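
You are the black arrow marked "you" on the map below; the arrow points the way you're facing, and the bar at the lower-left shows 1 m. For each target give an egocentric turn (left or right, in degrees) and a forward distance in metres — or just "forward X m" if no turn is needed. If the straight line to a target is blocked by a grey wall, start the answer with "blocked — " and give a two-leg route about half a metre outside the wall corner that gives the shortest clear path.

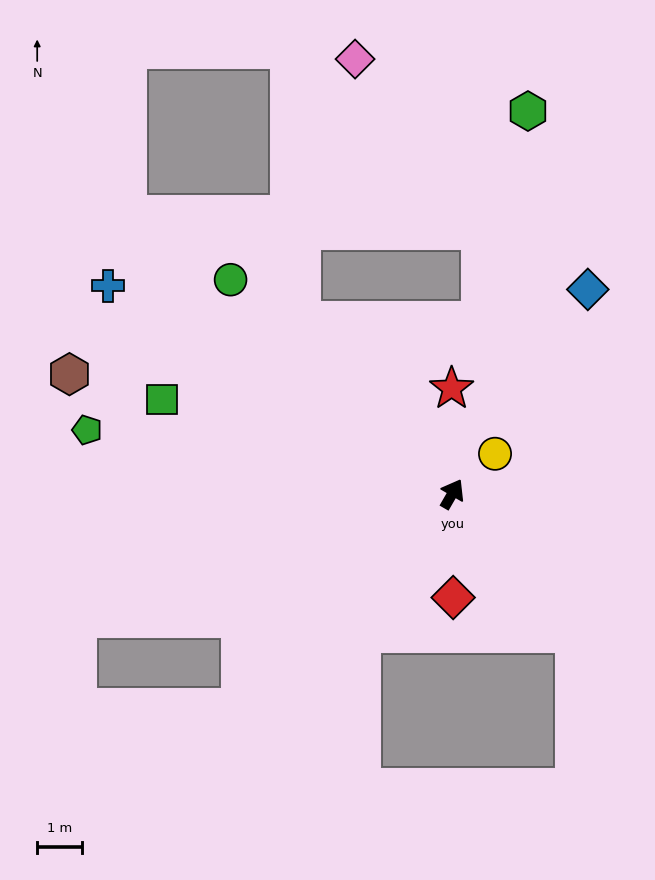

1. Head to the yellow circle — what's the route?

turn right 17°, forward 1.3 m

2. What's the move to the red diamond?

turn right 149°, forward 2.3 m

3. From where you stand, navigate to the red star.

turn left 30°, forward 2.4 m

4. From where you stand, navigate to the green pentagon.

turn left 110°, forward 8.3 m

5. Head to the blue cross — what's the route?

turn left 89°, forward 9.0 m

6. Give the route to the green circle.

turn left 76°, forward 6.9 m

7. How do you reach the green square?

turn left 102°, forward 6.8 m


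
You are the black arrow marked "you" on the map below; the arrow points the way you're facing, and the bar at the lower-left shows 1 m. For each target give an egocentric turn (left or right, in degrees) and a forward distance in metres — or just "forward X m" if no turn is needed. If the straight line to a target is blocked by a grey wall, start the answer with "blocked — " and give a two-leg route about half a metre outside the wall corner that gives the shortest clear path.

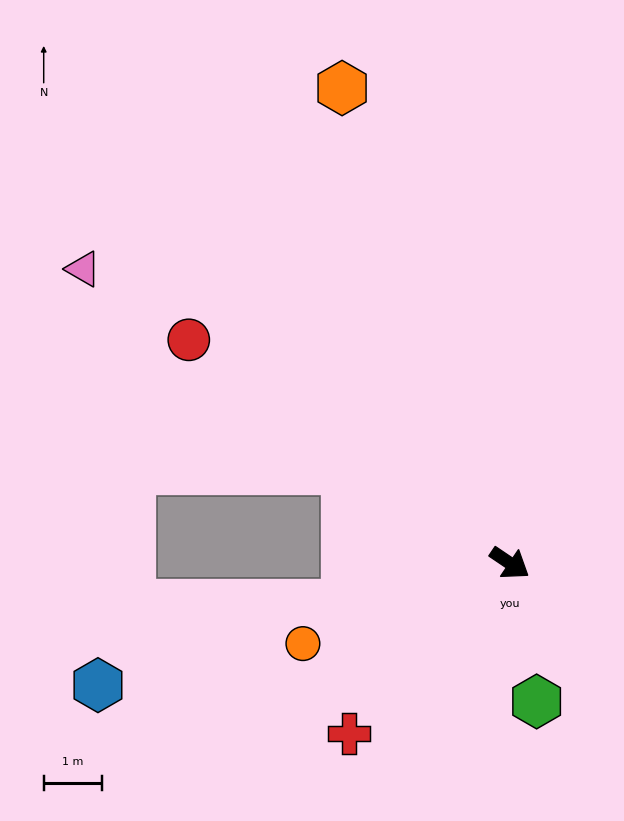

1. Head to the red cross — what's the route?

turn right 99°, forward 4.0 m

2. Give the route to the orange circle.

turn right 125°, forward 3.8 m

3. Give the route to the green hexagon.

turn right 45°, forward 2.4 m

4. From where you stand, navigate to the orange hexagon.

turn left 143°, forward 8.7 m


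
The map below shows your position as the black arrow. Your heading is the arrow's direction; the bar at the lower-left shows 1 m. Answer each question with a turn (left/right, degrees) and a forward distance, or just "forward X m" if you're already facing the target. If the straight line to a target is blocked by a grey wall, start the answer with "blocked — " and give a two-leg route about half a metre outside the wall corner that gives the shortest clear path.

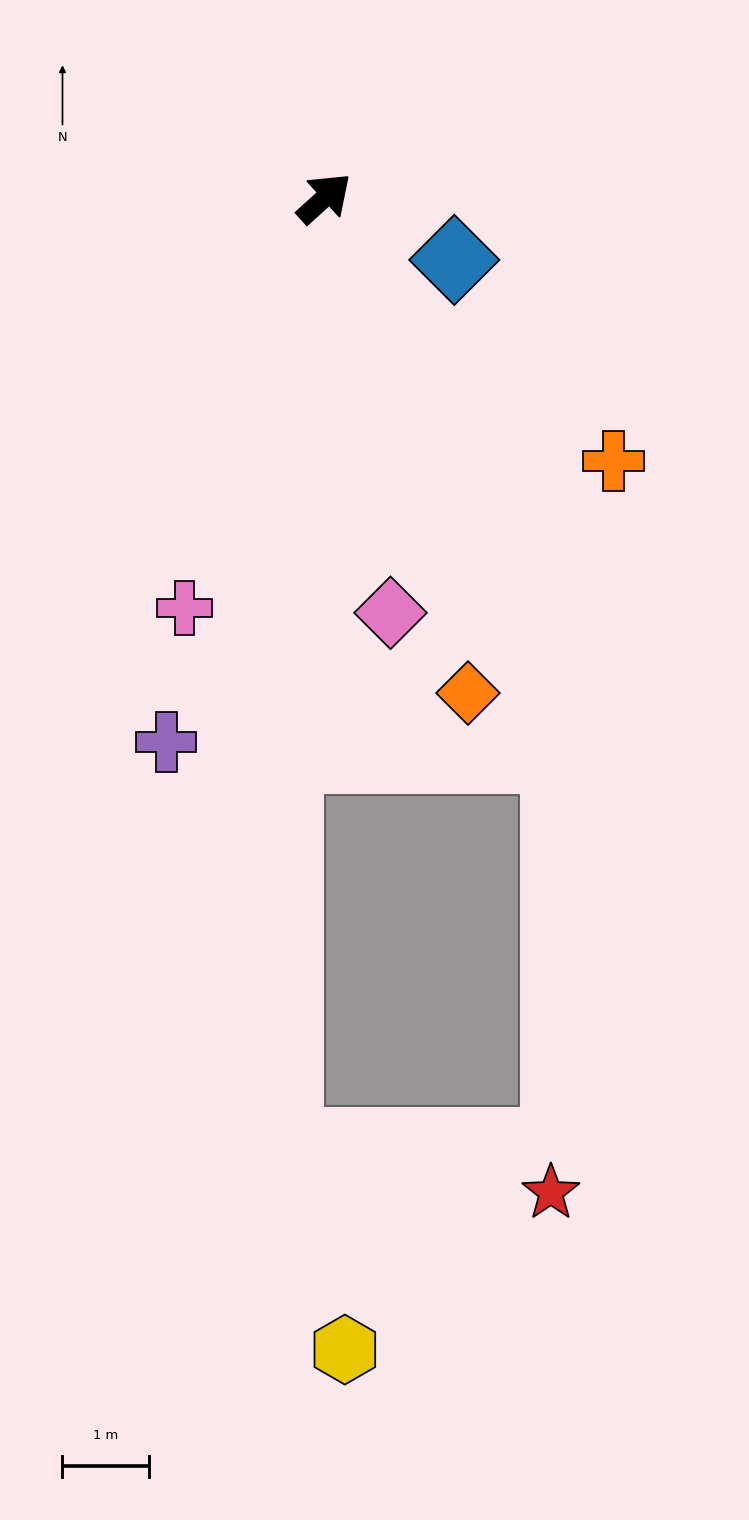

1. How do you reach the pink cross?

turn right 151°, forward 5.0 m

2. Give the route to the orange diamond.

turn right 116°, forward 5.9 m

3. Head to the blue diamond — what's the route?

turn right 68°, forward 1.7 m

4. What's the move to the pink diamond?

turn right 123°, forward 4.8 m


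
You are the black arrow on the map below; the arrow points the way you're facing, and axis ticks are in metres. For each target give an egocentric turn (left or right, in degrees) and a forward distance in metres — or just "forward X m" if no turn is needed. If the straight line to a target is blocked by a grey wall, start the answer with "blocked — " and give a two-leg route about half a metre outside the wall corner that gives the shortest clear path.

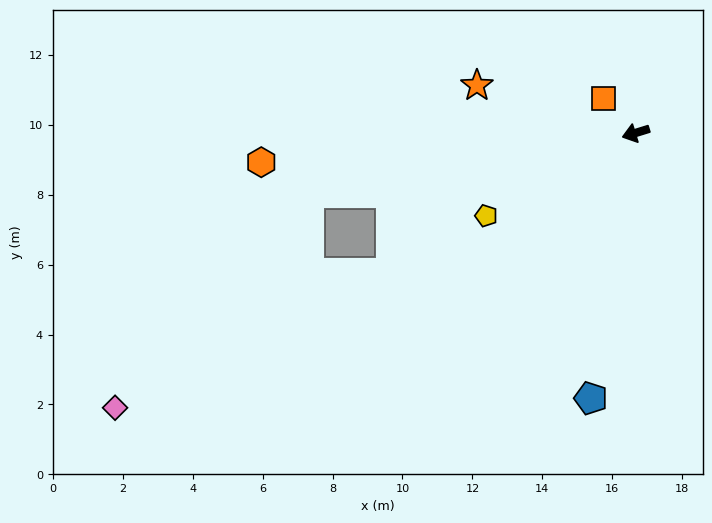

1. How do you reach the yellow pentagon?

turn left 12°, forward 4.9 m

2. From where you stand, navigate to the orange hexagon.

turn right 13°, forward 10.7 m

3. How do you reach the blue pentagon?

turn left 63°, forward 7.7 m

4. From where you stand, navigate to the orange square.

turn right 64°, forward 1.4 m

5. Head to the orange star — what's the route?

turn right 34°, forward 4.7 m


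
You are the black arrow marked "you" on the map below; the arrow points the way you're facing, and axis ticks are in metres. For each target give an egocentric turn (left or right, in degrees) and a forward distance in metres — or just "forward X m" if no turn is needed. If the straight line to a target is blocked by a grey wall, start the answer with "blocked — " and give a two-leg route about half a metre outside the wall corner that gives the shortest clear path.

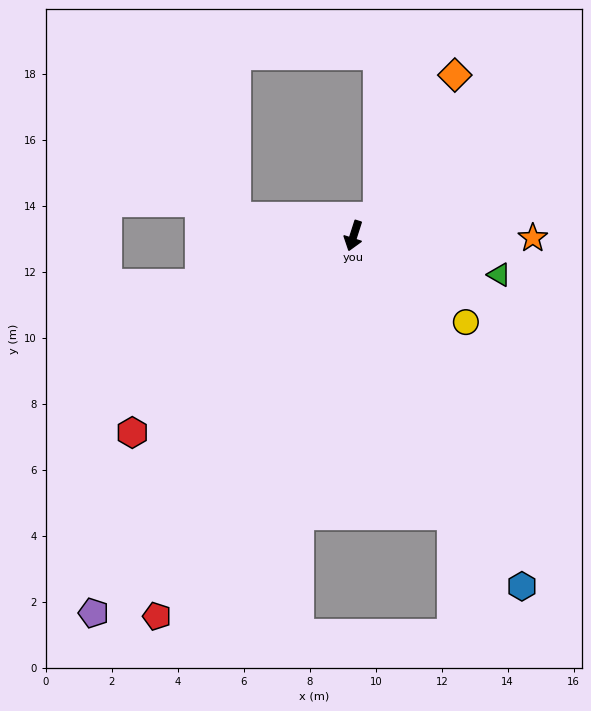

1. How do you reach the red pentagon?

turn right 10°, forward 13.0 m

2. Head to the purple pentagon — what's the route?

turn right 17°, forward 13.9 m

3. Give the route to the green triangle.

turn left 93°, forward 4.6 m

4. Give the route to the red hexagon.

turn right 31°, forward 9.0 m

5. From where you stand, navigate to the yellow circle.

turn left 70°, forward 4.3 m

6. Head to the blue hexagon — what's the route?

turn left 43°, forward 11.8 m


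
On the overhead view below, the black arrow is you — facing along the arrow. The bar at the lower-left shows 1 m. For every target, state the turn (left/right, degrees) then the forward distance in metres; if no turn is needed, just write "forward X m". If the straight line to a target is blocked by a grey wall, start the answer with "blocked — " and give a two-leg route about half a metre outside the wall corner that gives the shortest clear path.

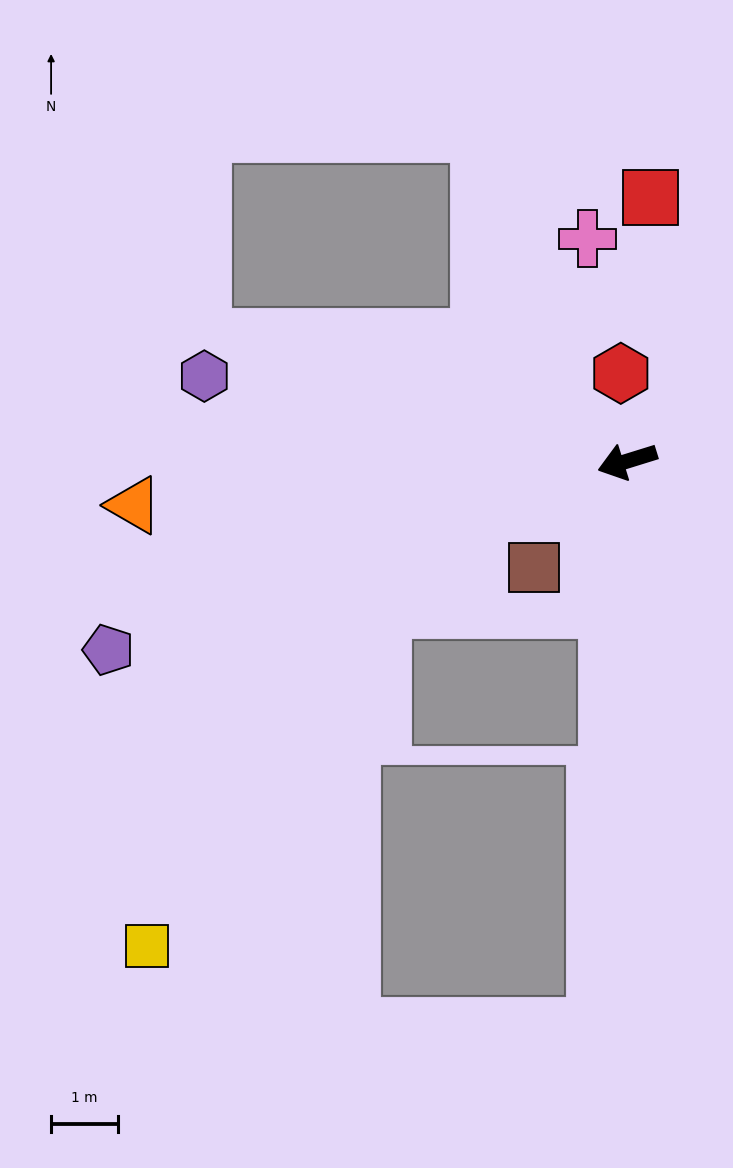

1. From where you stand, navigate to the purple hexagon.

turn right 29°, forward 6.5 m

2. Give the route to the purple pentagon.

turn left 3°, forward 8.3 m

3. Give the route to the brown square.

turn left 32°, forward 2.1 m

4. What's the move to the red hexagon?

turn right 103°, forward 1.3 m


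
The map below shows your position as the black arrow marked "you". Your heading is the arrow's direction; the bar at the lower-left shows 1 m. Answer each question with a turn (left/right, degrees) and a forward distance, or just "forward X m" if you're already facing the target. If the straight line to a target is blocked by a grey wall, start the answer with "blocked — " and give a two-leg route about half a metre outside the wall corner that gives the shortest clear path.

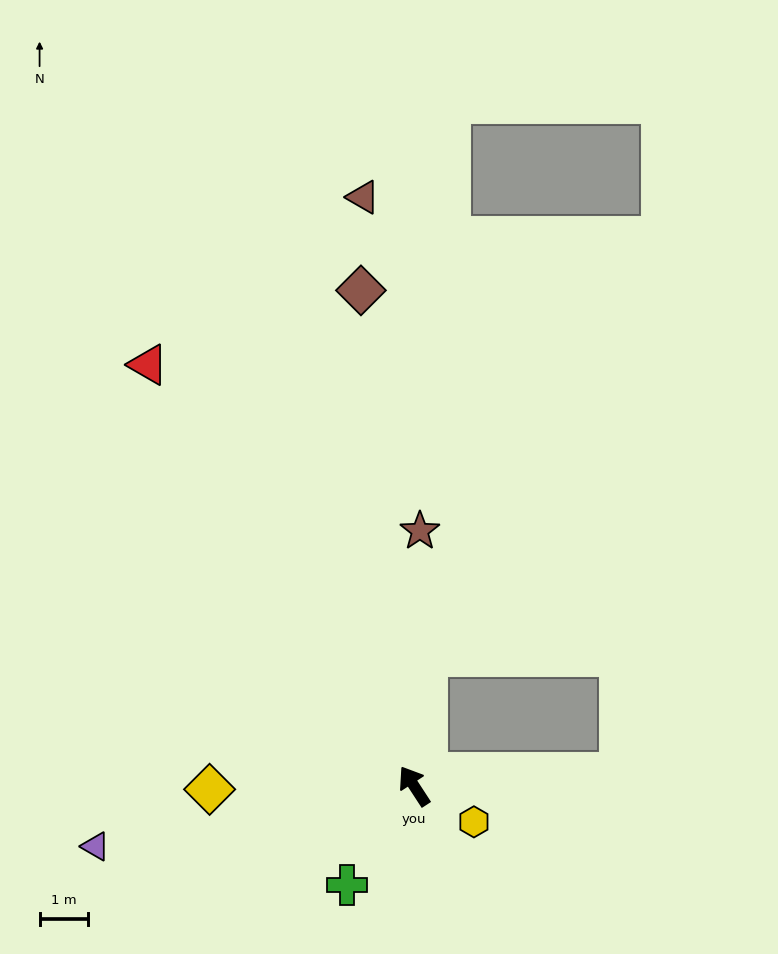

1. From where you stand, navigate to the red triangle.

forward 10.3 m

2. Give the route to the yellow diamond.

turn left 58°, forward 4.2 m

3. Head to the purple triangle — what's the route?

turn left 68°, forward 6.7 m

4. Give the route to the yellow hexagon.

turn right 154°, forward 1.4 m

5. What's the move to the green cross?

turn left 113°, forward 2.5 m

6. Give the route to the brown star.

turn right 34°, forward 5.3 m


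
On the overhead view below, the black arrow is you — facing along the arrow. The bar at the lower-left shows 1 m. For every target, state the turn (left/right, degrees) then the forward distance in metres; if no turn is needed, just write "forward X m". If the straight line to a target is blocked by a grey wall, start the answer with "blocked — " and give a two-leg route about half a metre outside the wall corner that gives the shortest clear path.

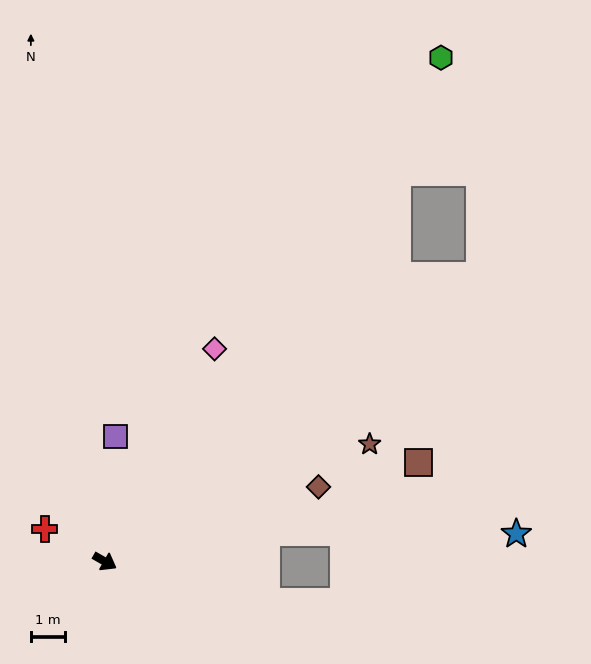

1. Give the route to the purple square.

turn left 115°, forward 3.7 m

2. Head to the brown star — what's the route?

turn left 54°, forward 8.6 m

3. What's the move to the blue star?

blocked — turn left 40°, forward 4.8 m, then turn right 11°, forward 7.4 m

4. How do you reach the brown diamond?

turn left 49°, forward 6.7 m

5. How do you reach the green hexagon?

turn left 86°, forward 17.9 m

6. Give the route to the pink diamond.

turn left 92°, forward 7.1 m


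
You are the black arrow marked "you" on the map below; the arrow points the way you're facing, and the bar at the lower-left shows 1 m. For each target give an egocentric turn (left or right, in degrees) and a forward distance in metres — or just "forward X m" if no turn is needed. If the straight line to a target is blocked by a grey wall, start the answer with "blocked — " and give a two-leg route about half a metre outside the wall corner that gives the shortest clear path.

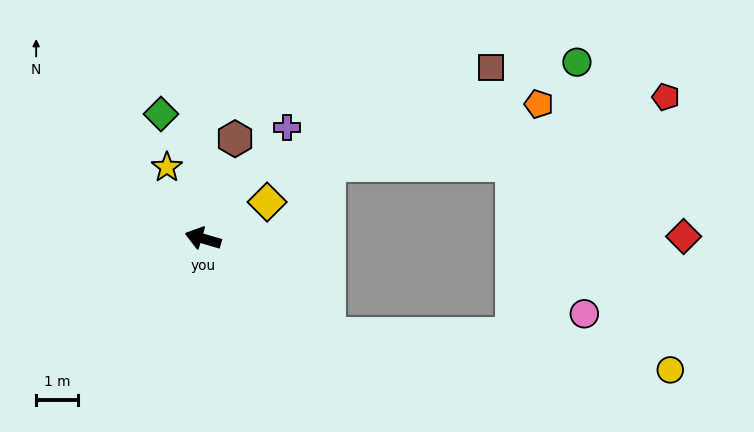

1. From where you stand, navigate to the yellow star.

turn right 47°, forward 1.9 m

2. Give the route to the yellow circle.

blocked — turn left 159°, forward 3.8 m, then turn left 31°, forward 8.2 m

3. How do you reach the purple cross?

turn right 111°, forward 3.3 m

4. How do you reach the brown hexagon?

turn right 91°, forward 2.5 m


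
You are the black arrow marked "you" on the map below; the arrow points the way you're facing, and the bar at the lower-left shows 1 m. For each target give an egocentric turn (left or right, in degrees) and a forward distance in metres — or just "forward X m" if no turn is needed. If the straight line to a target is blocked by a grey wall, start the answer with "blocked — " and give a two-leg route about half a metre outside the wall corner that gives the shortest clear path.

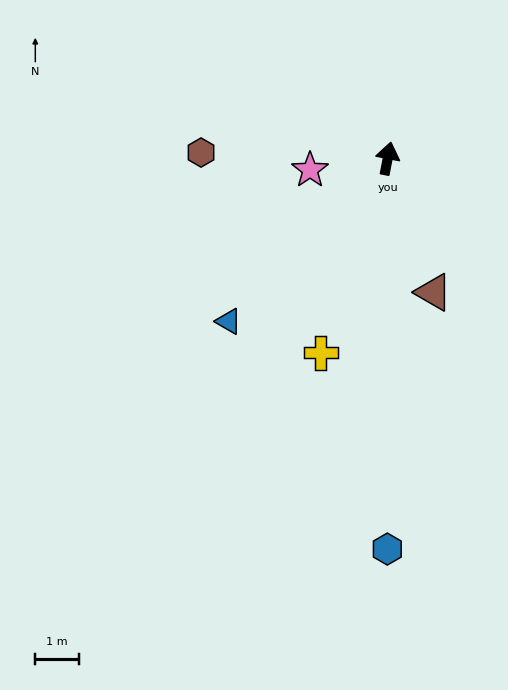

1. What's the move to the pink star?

turn left 110°, forward 1.8 m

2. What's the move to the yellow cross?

turn left 172°, forward 4.7 m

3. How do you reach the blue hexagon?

turn right 169°, forward 8.9 m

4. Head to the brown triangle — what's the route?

turn right 150°, forward 3.2 m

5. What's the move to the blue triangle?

turn left 147°, forward 5.2 m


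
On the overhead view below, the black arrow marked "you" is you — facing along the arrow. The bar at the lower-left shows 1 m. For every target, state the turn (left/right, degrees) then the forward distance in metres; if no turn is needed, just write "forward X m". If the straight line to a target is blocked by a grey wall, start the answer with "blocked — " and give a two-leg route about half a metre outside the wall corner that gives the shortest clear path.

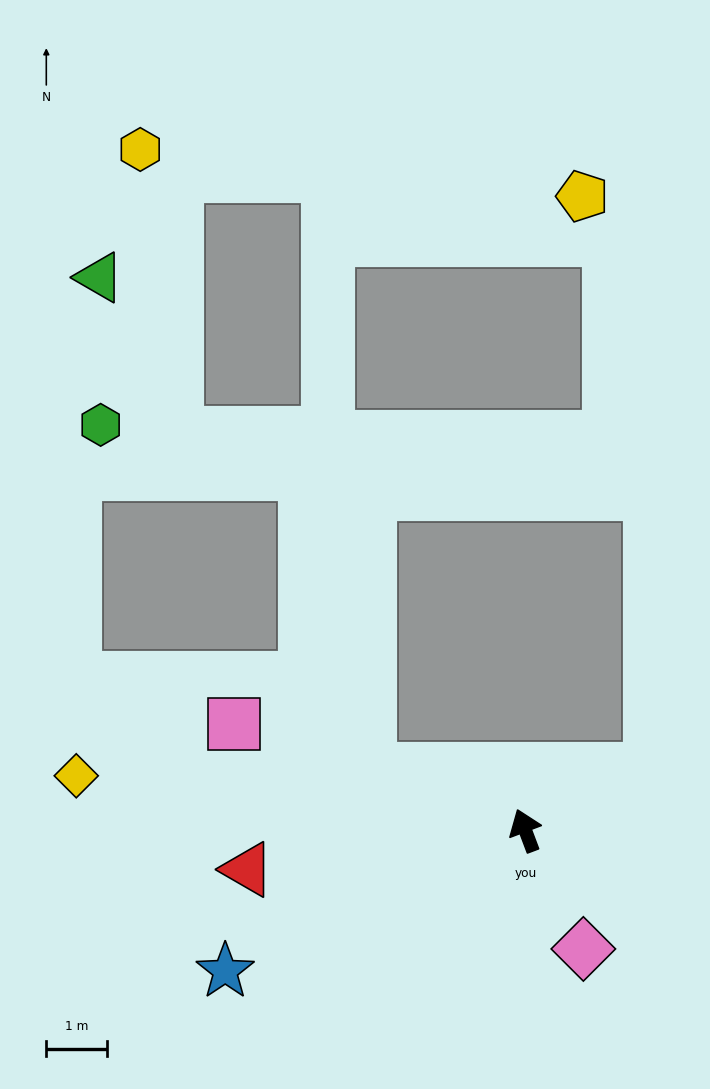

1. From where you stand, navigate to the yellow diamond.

turn left 62°, forward 7.4 m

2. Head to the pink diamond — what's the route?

turn right 175°, forward 2.2 m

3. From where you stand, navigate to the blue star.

turn left 94°, forward 5.4 m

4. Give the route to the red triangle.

turn left 77°, forward 4.6 m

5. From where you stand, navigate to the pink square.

turn left 49°, forward 5.1 m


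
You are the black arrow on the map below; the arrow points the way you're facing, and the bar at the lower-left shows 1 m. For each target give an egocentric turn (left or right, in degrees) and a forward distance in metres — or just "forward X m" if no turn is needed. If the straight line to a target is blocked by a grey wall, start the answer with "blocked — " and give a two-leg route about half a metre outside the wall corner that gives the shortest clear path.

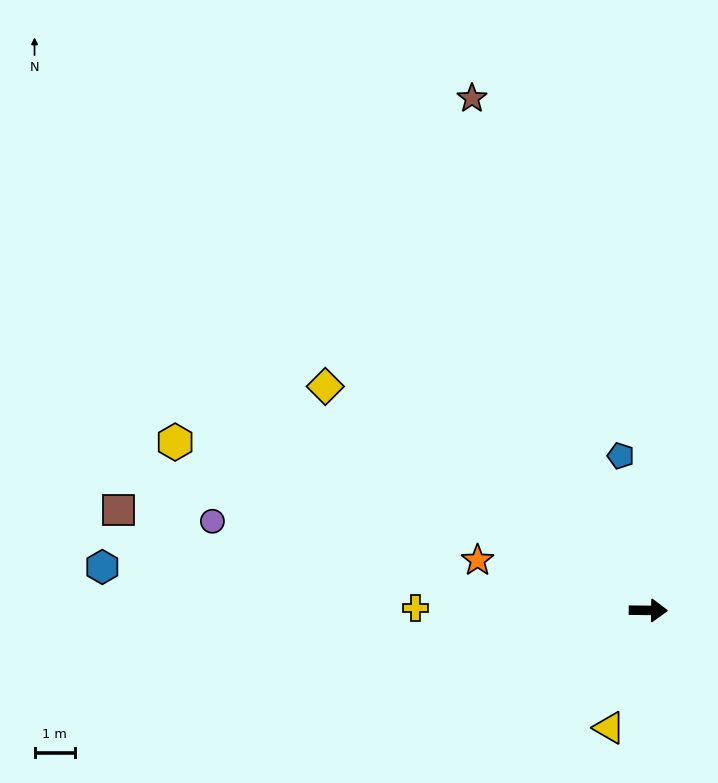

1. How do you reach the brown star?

turn left 110°, forward 13.4 m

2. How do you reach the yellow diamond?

turn left 146°, forward 9.7 m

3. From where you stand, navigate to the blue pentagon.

turn left 101°, forward 3.9 m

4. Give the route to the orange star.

turn left 164°, forward 4.4 m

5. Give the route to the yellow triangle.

turn right 108°, forward 3.1 m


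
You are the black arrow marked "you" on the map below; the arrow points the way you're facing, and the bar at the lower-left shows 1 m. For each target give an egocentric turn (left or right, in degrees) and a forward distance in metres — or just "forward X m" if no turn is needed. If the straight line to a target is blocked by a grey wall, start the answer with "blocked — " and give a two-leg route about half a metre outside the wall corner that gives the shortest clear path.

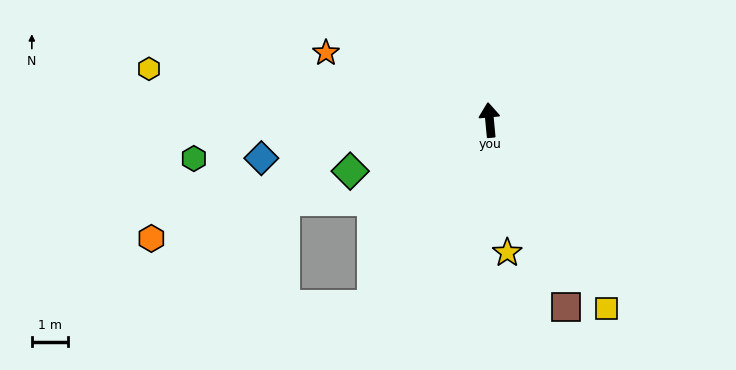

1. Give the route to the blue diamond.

turn left 94°, forward 6.3 m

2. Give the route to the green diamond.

turn left 105°, forward 4.1 m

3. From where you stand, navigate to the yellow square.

turn right 154°, forward 6.1 m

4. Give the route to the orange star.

turn left 62°, forward 4.8 m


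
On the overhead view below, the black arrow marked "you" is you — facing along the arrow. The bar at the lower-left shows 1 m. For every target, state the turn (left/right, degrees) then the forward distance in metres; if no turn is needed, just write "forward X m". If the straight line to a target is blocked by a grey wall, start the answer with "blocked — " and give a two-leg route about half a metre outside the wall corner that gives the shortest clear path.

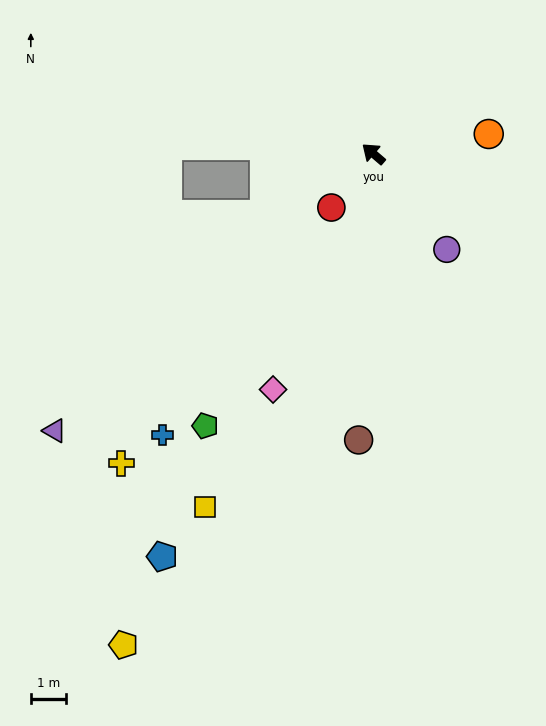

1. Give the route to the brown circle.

turn left 128°, forward 8.1 m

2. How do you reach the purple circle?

turn left 168°, forward 3.4 m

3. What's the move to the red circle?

turn left 93°, forward 1.9 m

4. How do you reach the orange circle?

turn right 130°, forward 3.3 m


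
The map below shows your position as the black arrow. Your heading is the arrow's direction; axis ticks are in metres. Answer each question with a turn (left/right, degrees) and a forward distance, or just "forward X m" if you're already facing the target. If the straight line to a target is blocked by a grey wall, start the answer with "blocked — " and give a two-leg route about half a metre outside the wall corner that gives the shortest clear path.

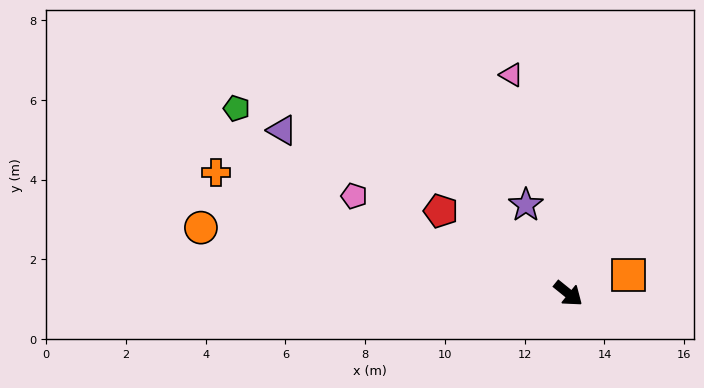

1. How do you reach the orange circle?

turn right 151°, forward 9.4 m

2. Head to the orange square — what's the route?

turn left 56°, forward 1.6 m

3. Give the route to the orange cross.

turn right 160°, forward 9.3 m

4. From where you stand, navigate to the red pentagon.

turn right 174°, forward 3.8 m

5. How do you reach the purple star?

turn left 155°, forward 2.5 m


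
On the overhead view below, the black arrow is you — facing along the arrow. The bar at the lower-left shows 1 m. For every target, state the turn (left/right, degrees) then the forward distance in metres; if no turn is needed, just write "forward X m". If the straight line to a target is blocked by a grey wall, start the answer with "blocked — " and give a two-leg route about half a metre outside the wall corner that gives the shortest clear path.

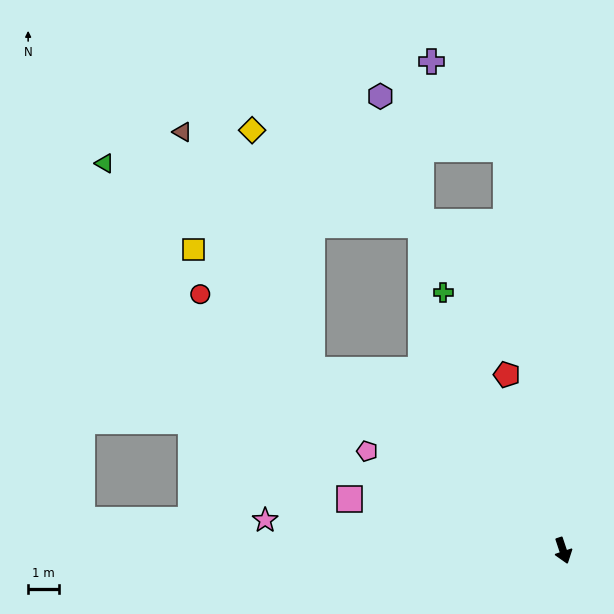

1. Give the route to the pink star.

turn right 114°, forward 9.6 m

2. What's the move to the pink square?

turn right 122°, forward 7.0 m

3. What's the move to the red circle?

turn right 144°, forward 14.2 m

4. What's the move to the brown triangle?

blocked — turn right 144°, forward 9.9 m, then turn right 26°, forward 8.7 m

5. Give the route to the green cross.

turn right 174°, forward 9.1 m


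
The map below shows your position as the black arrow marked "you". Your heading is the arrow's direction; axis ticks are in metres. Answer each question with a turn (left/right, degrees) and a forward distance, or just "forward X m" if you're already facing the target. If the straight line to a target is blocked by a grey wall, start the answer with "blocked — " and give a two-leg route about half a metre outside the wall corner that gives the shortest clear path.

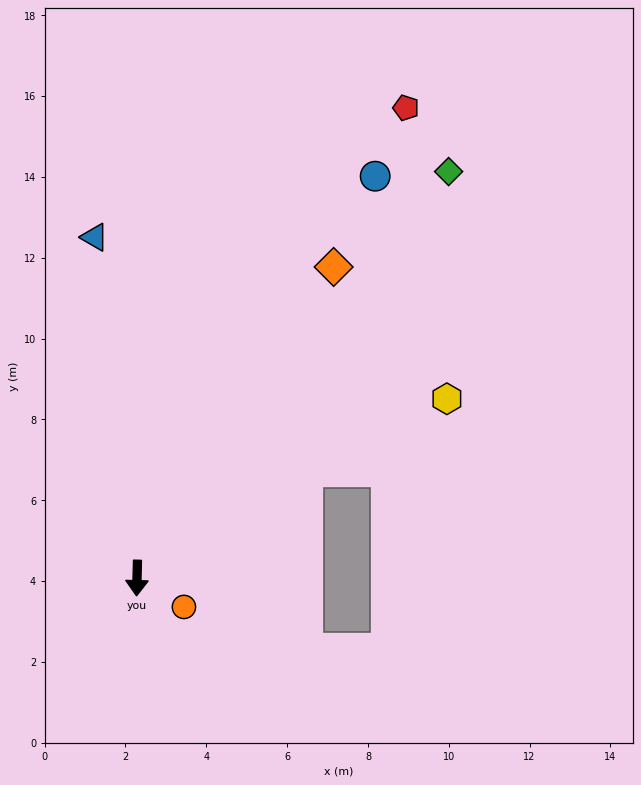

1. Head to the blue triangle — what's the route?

turn right 171°, forward 8.5 m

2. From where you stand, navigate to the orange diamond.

turn left 149°, forward 9.1 m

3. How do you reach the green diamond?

turn left 144°, forward 12.7 m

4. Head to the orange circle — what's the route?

turn left 60°, forward 1.4 m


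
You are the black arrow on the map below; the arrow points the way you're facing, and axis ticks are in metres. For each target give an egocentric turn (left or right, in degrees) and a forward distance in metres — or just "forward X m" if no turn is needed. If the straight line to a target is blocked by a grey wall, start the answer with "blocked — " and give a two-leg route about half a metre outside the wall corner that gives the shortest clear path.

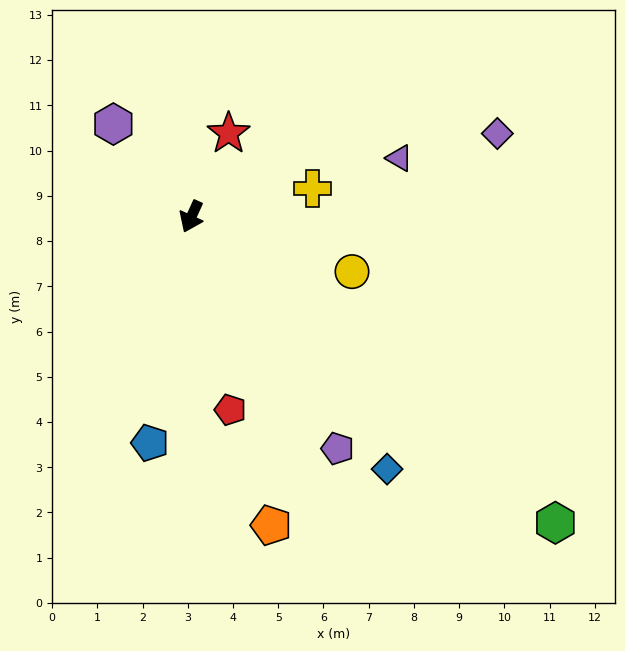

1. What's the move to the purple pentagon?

turn left 57°, forward 6.1 m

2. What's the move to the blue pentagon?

turn left 14°, forward 5.1 m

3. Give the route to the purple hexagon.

turn right 115°, forward 2.7 m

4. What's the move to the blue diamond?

turn left 62°, forward 7.1 m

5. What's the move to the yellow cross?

turn left 127°, forward 2.7 m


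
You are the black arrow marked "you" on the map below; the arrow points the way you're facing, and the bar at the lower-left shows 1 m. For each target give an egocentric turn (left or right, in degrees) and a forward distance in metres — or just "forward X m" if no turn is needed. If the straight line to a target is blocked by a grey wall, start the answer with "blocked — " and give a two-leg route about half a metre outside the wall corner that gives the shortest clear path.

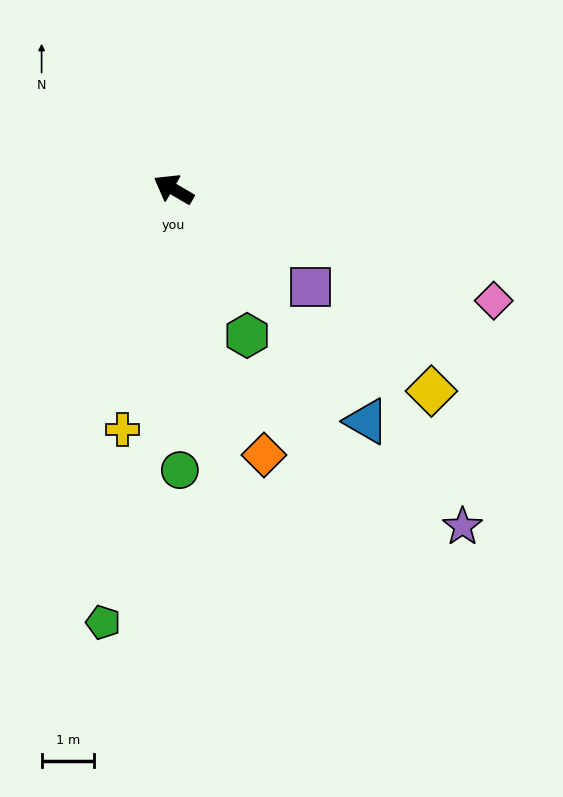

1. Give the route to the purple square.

turn left 175°, forward 3.2 m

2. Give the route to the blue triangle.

turn left 160°, forward 5.7 m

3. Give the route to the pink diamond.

turn right 169°, forward 6.5 m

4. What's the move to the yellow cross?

turn left 108°, forward 4.7 m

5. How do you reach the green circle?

turn left 121°, forward 5.3 m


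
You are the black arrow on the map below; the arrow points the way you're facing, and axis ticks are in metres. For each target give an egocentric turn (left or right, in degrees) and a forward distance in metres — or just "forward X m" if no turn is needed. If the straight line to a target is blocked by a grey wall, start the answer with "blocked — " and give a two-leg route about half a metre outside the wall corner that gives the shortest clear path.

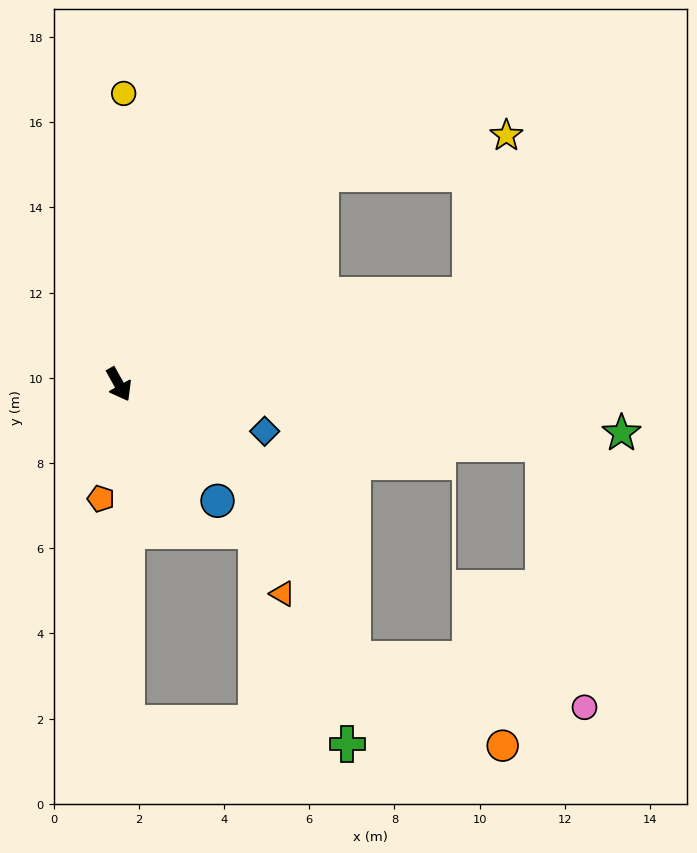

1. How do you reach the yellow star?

blocked — turn left 107°, forward 6.9 m, then turn right 34°, forward 4.4 m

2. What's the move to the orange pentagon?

turn right 38°, forward 2.7 m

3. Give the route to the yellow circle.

turn left 150°, forward 6.8 m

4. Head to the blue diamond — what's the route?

turn left 43°, forward 3.6 m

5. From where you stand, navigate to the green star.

turn left 55°, forward 11.9 m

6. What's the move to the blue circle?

turn left 11°, forward 3.6 m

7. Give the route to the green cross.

blocked — turn right 28°, forward 8.0 m, then turn left 83°, forward 5.2 m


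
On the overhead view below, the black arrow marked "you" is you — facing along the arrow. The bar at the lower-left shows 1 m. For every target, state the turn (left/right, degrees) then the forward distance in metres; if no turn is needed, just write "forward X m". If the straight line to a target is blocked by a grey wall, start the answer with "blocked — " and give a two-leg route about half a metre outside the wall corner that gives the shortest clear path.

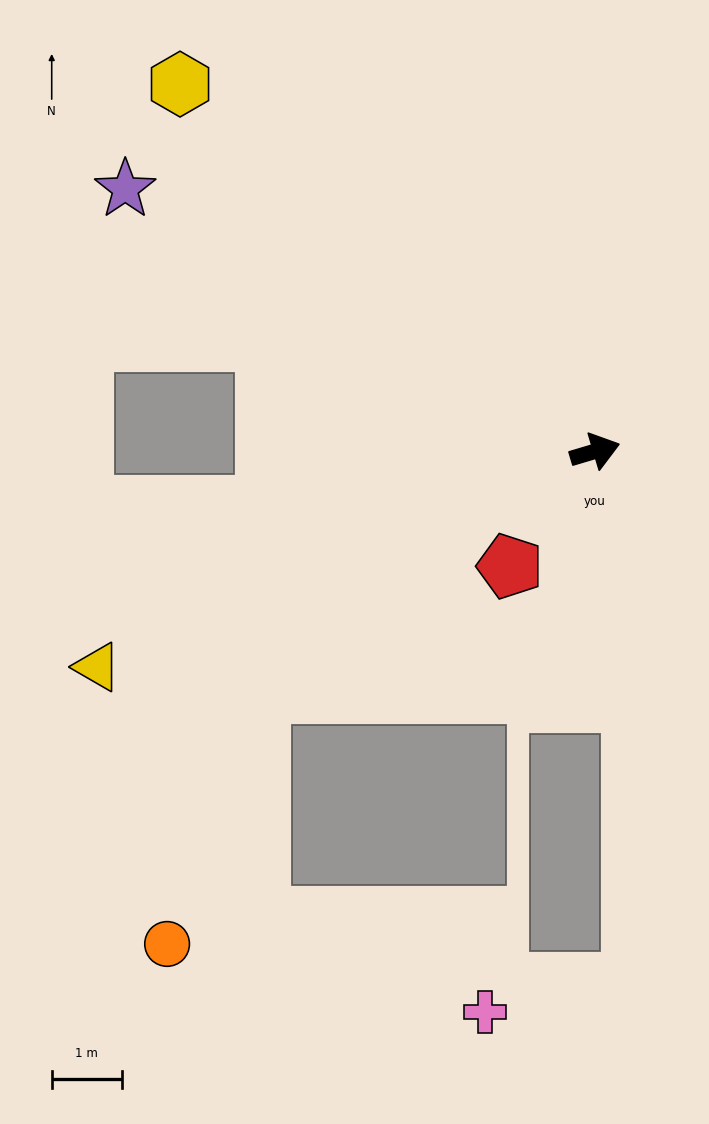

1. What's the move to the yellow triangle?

turn right 173°, forward 7.7 m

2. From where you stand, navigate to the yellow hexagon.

turn left 122°, forward 7.9 m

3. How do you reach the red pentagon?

turn right 143°, forward 2.0 m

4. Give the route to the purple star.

turn left 134°, forward 7.7 m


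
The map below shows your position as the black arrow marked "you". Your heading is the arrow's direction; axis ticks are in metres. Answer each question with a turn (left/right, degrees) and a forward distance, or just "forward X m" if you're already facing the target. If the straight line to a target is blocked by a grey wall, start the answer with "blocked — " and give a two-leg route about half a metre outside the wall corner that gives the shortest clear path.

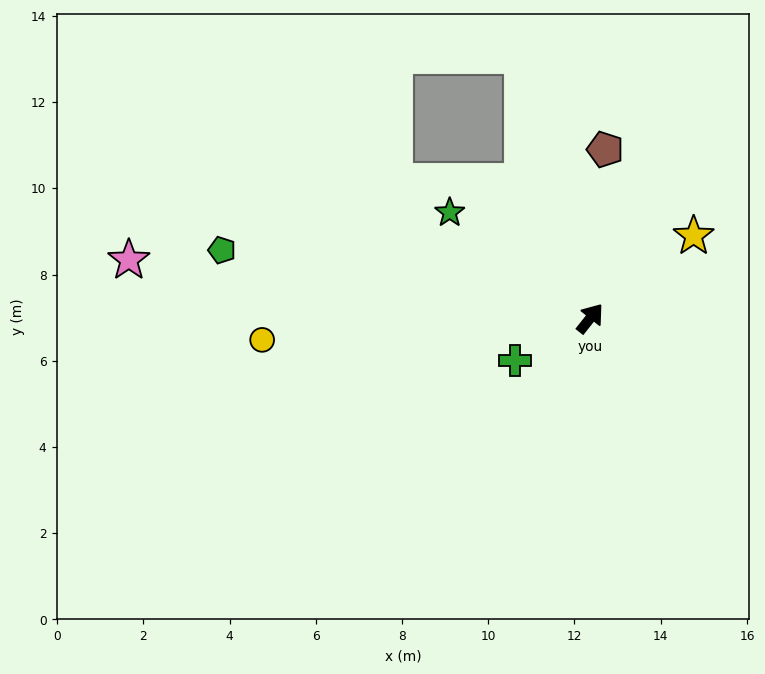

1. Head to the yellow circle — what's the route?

turn left 132°, forward 7.6 m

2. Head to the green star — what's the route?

turn left 91°, forward 4.1 m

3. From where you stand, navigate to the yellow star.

turn right 13°, forward 3.1 m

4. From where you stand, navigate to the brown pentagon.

turn left 33°, forward 3.9 m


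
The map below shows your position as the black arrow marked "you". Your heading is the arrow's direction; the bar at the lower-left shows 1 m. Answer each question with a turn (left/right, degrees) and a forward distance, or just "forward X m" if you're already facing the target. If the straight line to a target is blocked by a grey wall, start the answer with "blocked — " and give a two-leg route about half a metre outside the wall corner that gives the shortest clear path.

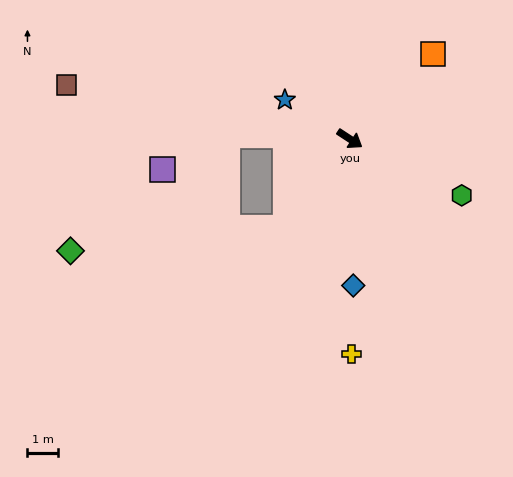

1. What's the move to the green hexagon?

turn left 6°, forward 4.1 m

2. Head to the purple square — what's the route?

blocked — turn right 148°, forward 4.0 m, then turn left 29°, forward 2.4 m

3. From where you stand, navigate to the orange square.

turn left 79°, forward 3.9 m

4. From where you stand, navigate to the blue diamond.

turn right 55°, forward 4.8 m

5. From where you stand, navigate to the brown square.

turn right 158°, forward 9.5 m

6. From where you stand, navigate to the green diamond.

blocked — turn right 93°, forward 3.6 m, then turn right 48°, forward 7.1 m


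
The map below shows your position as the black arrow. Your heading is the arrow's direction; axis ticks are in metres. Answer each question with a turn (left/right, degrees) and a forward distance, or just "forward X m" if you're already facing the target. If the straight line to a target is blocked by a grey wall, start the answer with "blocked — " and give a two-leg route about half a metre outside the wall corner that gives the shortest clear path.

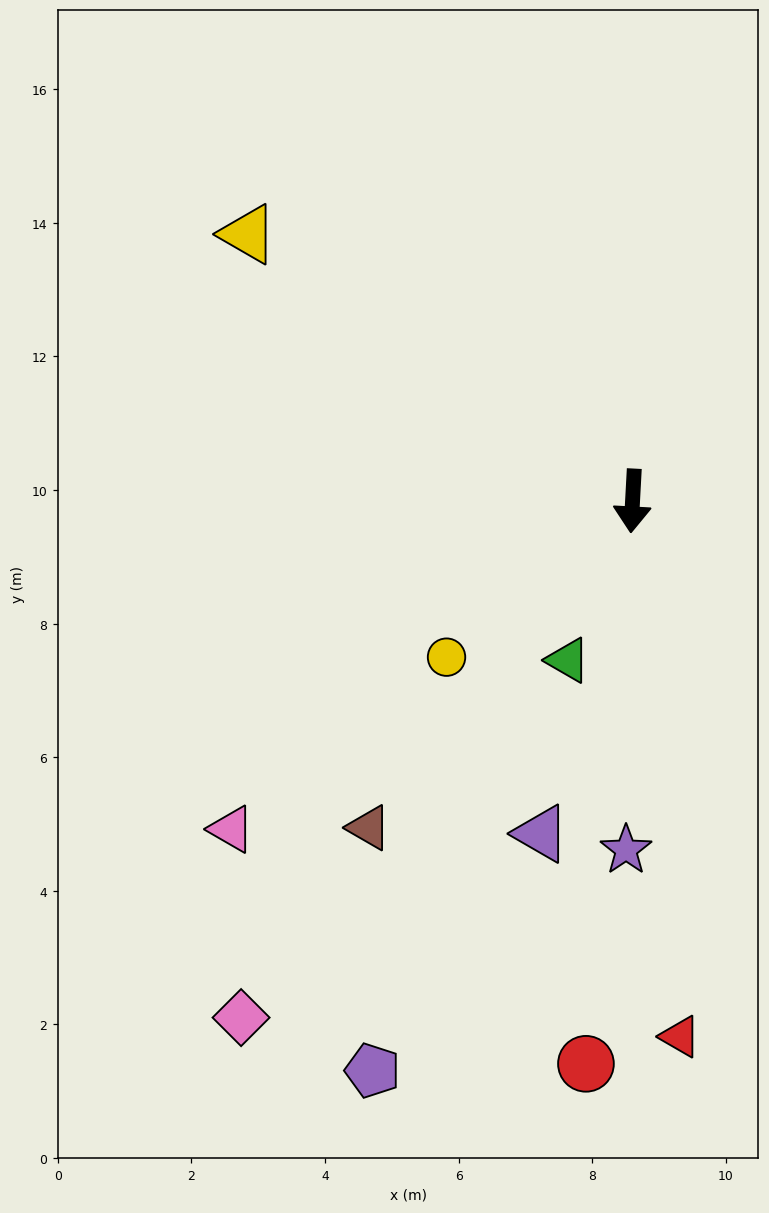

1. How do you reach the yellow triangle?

turn right 122°, forward 7.0 m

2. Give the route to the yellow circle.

turn right 47°, forward 3.6 m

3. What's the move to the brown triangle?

turn right 36°, forward 6.3 m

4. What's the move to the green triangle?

turn right 19°, forward 2.6 m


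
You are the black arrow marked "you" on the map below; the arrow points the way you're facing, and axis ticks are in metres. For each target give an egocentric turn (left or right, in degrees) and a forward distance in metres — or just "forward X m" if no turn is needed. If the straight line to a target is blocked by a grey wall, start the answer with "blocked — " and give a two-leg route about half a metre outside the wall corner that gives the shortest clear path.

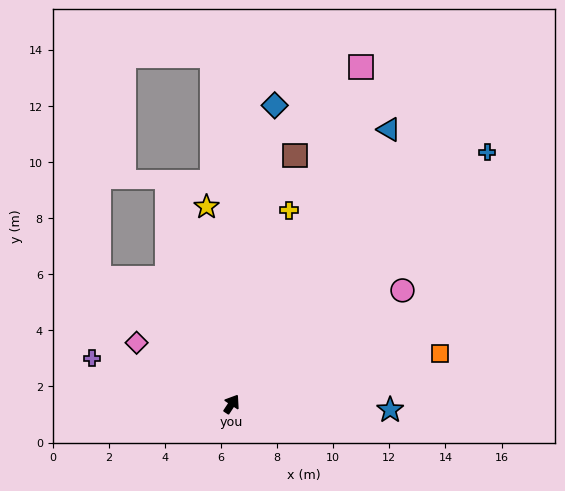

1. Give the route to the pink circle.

turn right 23°, forward 7.3 m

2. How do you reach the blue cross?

turn right 12°, forward 12.8 m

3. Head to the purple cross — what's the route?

turn left 105°, forward 5.2 m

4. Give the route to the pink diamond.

turn left 91°, forward 4.0 m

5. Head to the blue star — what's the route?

turn right 59°, forward 5.7 m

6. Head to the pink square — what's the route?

turn left 12°, forward 12.9 m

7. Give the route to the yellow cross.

turn left 17°, forward 7.2 m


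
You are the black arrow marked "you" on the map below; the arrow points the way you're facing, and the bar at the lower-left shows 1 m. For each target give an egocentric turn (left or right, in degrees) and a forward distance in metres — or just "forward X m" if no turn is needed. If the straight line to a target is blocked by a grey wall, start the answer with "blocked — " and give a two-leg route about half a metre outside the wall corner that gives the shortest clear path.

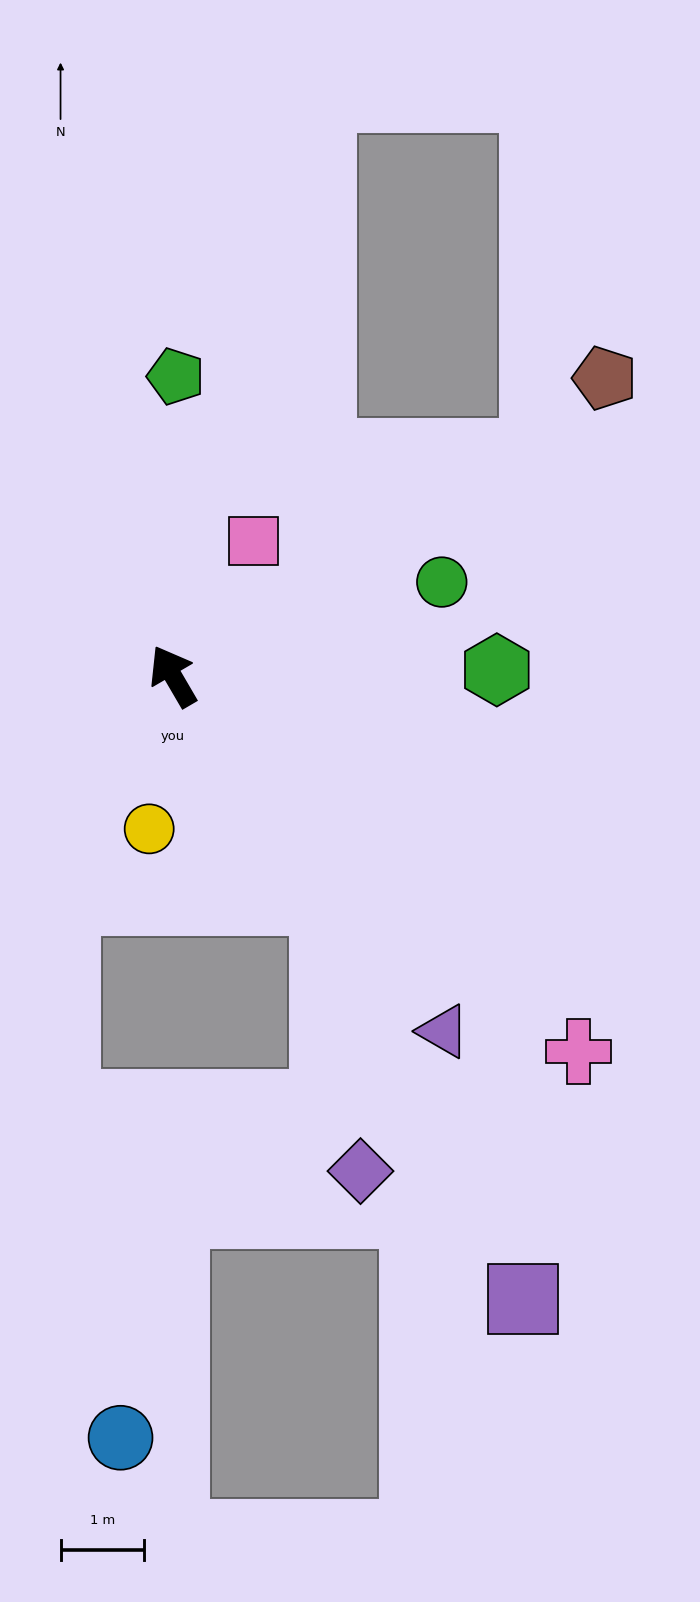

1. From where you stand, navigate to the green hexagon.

turn right 119°, forward 3.9 m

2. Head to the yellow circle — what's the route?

turn left 141°, forward 1.9 m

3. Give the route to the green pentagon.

turn right 31°, forward 3.6 m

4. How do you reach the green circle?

turn right 101°, forward 3.4 m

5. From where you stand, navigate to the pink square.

turn right 61°, forward 1.9 m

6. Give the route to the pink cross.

turn right 163°, forward 6.6 m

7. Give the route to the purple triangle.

turn right 173°, forward 5.3 m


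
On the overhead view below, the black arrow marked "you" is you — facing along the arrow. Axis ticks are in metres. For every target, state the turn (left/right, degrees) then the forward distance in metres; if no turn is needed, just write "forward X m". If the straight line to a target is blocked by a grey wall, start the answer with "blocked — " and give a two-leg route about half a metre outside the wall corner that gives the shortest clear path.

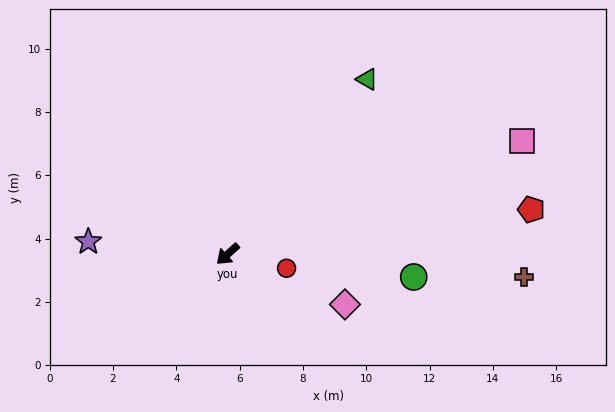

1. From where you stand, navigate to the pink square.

turn left 159°, forward 9.9 m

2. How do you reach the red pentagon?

turn left 147°, forward 9.7 m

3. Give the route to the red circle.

turn left 125°, forward 1.9 m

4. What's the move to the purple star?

turn right 47°, forward 4.4 m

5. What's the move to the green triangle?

turn right 170°, forward 7.1 m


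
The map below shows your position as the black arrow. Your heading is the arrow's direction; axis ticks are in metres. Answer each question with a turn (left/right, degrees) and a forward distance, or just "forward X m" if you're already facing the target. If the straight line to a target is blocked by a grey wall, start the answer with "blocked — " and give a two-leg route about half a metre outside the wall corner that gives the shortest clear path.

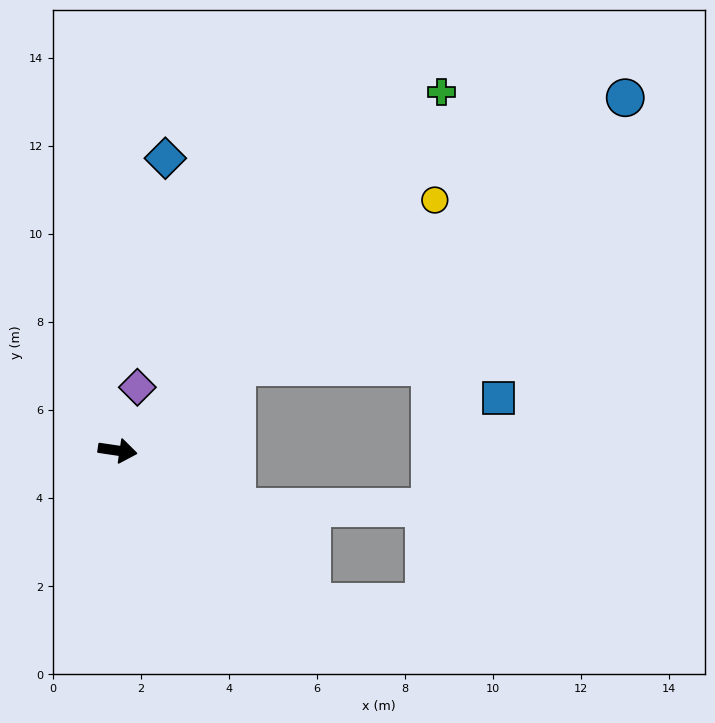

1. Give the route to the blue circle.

turn left 43°, forward 14.0 m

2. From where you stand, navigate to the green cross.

turn left 56°, forward 11.0 m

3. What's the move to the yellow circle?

turn left 47°, forward 9.2 m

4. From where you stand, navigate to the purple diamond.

turn left 81°, forward 1.5 m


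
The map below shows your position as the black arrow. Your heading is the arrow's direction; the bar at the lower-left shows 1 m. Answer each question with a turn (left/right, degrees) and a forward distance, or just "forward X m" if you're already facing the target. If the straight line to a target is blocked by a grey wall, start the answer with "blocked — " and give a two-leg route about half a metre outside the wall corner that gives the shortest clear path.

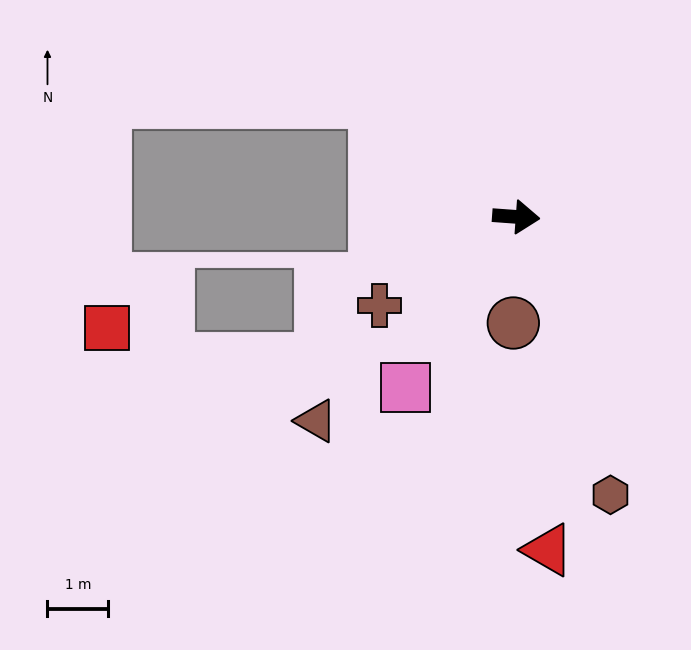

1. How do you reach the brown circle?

turn right 87°, forward 1.7 m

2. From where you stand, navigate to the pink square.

turn right 119°, forward 3.3 m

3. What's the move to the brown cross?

turn right 143°, forward 2.7 m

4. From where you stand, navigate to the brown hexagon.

turn right 67°, forward 4.8 m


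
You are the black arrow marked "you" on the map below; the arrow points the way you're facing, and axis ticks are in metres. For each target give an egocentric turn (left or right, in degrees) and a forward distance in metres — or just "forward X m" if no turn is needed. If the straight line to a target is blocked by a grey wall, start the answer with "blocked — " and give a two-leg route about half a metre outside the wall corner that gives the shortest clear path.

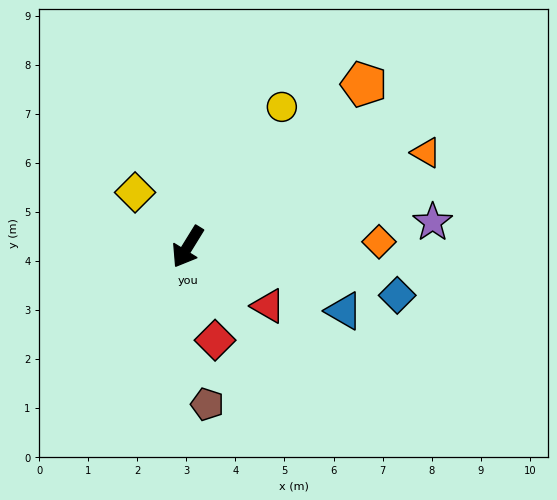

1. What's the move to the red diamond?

turn left 48°, forward 2.0 m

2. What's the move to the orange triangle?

turn left 143°, forward 5.2 m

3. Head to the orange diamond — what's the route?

turn left 123°, forward 3.9 m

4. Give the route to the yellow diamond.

turn right 104°, forward 1.5 m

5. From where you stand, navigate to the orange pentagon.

turn left 164°, forward 4.9 m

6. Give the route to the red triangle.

turn left 85°, forward 2.0 m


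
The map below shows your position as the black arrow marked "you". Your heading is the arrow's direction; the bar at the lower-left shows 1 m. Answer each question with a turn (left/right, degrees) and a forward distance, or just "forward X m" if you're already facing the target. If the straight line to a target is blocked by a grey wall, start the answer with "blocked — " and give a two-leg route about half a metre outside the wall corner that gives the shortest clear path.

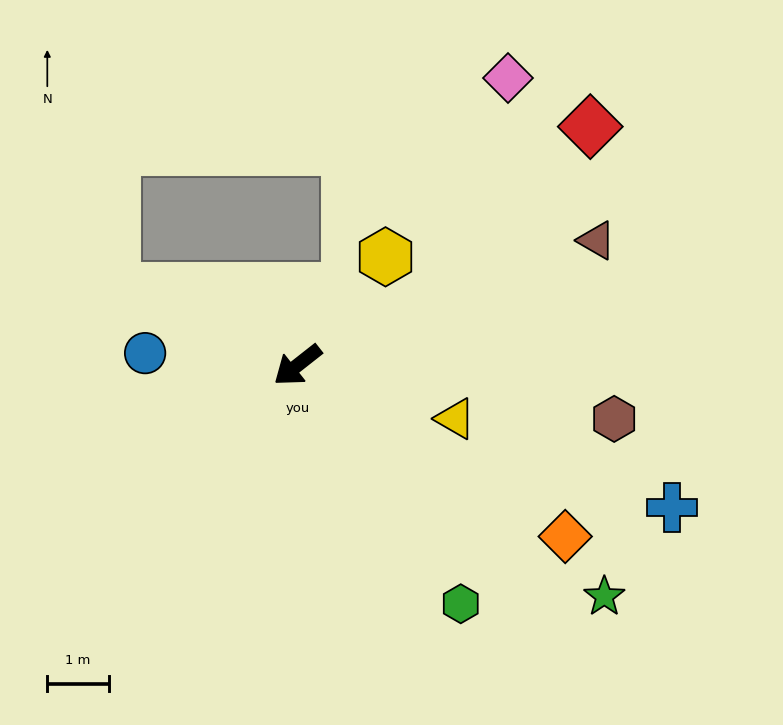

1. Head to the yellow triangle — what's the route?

turn left 123°, forward 2.7 m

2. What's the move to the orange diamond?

turn left 109°, forward 5.2 m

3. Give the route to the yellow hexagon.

turn right 167°, forward 2.3 m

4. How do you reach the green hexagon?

turn left 86°, forward 4.7 m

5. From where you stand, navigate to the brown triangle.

turn left 164°, forward 5.3 m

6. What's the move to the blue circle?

turn right 43°, forward 2.5 m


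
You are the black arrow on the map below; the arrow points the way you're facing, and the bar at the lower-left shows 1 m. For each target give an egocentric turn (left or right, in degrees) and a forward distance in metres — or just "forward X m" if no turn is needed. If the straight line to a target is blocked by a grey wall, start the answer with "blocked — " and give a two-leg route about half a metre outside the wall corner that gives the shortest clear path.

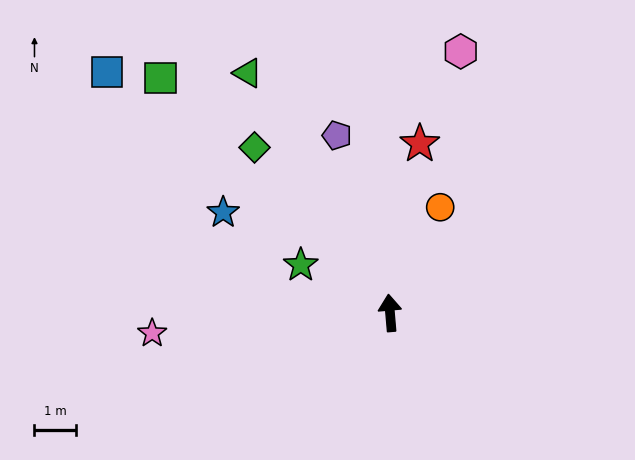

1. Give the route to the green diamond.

turn left 34°, forward 5.1 m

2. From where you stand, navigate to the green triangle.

turn left 26°, forward 6.7 m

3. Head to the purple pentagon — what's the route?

turn left 12°, forward 4.4 m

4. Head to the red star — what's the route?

turn right 15°, forward 4.1 m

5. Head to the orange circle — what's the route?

turn right 30°, forward 2.8 m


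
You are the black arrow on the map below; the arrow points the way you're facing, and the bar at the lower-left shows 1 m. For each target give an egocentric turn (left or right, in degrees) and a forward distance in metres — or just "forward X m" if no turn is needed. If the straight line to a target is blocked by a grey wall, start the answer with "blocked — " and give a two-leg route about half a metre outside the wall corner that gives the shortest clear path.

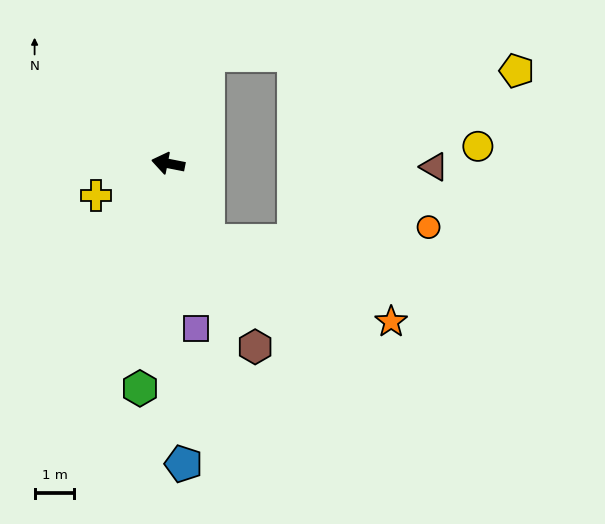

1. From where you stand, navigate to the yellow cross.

turn left 35°, forward 2.0 m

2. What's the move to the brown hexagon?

turn left 126°, forward 5.1 m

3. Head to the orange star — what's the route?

blocked — turn left 128°, forward 2.2 m, then turn left 39°, forward 5.0 m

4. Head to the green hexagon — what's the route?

turn left 94°, forward 5.7 m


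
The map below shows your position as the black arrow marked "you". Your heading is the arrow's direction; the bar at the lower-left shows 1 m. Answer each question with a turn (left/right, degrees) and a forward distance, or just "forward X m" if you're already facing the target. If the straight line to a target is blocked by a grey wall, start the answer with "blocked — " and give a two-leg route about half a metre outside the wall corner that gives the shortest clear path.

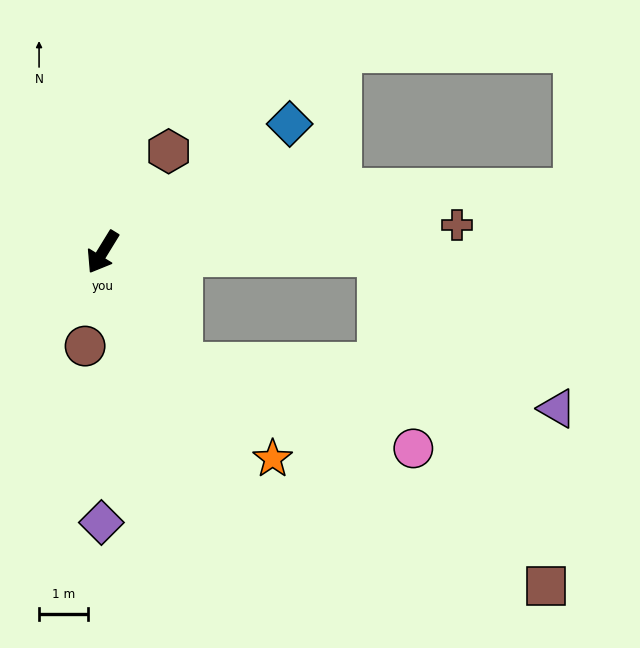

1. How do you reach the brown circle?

turn left 21°, forward 1.9 m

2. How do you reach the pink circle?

blocked — turn left 67°, forward 2.8 m, then turn left 34°, forward 5.0 m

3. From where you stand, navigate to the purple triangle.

blocked — turn left 121°, forward 5.6 m, then turn right 40°, forward 4.8 m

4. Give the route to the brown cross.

turn left 126°, forward 7.2 m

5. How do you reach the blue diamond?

turn left 156°, forward 4.6 m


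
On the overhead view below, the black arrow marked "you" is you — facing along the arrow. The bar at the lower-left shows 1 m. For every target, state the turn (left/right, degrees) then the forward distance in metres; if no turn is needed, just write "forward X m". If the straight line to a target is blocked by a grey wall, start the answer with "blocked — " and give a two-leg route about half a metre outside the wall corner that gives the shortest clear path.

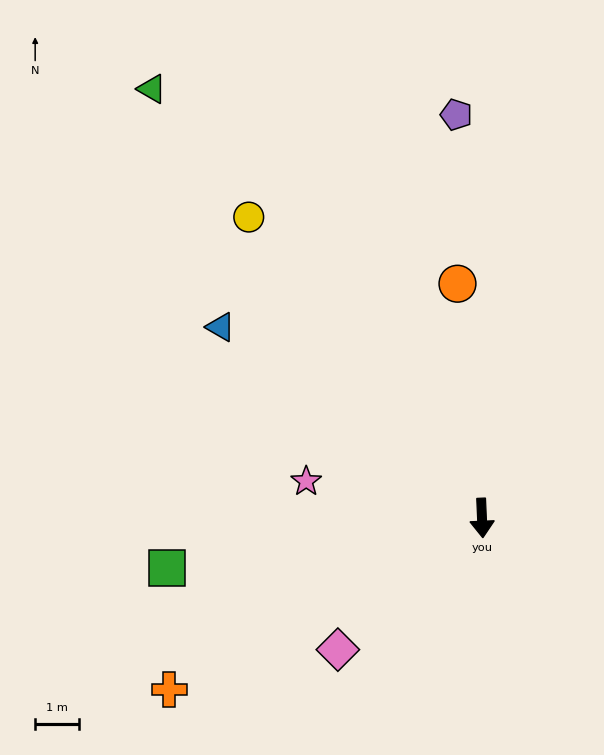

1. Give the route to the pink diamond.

turn right 50°, forward 4.5 m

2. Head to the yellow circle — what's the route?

turn right 145°, forward 8.8 m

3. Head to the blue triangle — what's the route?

turn right 129°, forward 7.4 m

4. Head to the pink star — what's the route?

turn right 104°, forward 4.1 m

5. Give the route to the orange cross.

turn right 64°, forward 8.2 m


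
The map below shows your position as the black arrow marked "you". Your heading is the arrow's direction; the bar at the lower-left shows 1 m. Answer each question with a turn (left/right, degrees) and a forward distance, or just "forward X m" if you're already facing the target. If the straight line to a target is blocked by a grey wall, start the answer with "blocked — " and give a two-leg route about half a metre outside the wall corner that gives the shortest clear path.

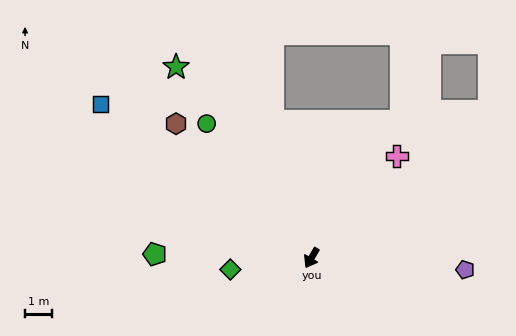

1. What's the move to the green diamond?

turn right 52°, forward 3.0 m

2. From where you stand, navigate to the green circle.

turn right 112°, forward 6.3 m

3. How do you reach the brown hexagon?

turn right 105°, forward 7.1 m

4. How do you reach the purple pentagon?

turn left 116°, forward 5.7 m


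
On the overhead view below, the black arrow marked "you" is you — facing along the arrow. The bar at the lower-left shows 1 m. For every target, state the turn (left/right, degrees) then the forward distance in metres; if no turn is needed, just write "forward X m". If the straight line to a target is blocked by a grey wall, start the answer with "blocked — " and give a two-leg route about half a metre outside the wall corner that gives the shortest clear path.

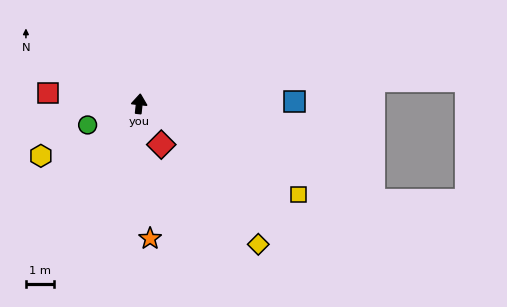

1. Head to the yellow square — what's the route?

turn right 114°, forward 6.6 m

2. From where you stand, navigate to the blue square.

turn right 83°, forward 5.6 m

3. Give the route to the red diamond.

turn right 145°, forward 1.7 m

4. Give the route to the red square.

turn left 90°, forward 3.3 m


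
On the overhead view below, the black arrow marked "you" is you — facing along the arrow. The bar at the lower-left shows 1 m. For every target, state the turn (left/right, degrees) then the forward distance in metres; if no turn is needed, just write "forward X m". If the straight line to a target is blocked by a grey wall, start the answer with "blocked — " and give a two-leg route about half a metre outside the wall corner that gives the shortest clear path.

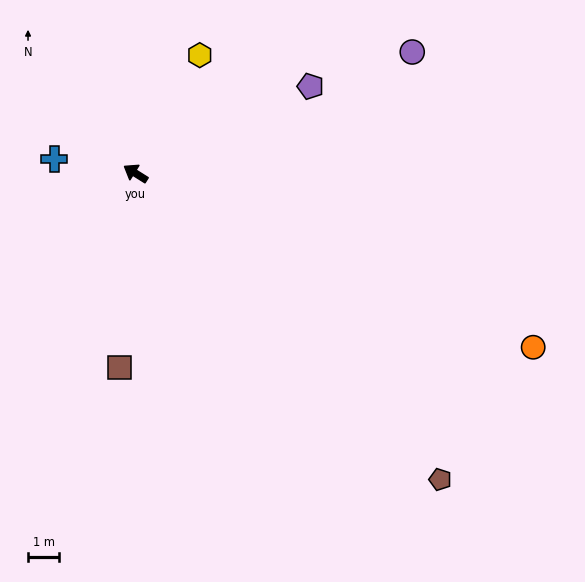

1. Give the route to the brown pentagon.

turn left 167°, forward 13.8 m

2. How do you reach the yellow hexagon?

turn right 86°, forward 4.3 m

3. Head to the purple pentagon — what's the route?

turn right 121°, forward 6.2 m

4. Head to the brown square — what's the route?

turn left 117°, forward 6.2 m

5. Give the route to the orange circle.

turn right 172°, forward 13.8 m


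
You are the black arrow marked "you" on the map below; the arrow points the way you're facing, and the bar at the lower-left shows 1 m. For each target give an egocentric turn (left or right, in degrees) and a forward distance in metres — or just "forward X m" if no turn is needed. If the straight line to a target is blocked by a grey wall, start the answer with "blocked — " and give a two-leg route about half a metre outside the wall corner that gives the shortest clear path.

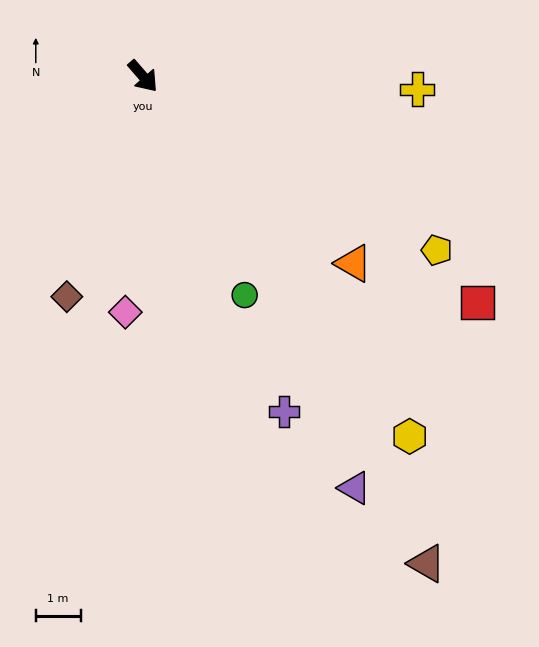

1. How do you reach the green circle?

turn right 16°, forward 5.4 m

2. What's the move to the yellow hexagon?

turn right 4°, forward 10.0 m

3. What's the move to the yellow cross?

turn left 46°, forward 6.1 m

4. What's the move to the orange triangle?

turn left 7°, forward 6.3 m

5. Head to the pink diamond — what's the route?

turn right 45°, forward 5.3 m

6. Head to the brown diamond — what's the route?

turn right 60°, forward 5.2 m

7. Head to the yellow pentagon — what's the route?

turn left 18°, forward 7.6 m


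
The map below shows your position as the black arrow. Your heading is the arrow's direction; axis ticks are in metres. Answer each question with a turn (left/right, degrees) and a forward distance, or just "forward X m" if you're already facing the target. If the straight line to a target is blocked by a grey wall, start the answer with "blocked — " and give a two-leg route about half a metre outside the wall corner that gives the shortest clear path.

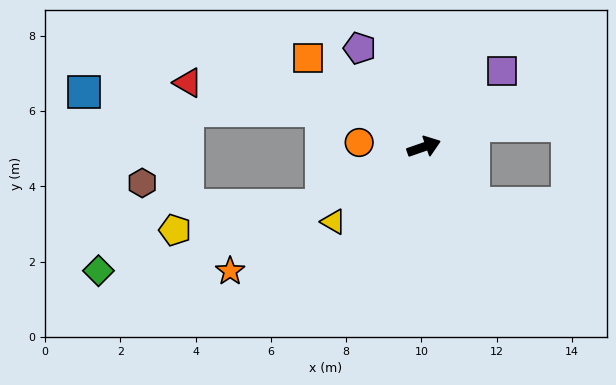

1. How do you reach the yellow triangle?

turn right 160°, forward 3.1 m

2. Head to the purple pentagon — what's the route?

turn left 104°, forward 3.1 m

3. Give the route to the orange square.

turn left 123°, forward 3.9 m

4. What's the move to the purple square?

turn left 25°, forward 2.9 m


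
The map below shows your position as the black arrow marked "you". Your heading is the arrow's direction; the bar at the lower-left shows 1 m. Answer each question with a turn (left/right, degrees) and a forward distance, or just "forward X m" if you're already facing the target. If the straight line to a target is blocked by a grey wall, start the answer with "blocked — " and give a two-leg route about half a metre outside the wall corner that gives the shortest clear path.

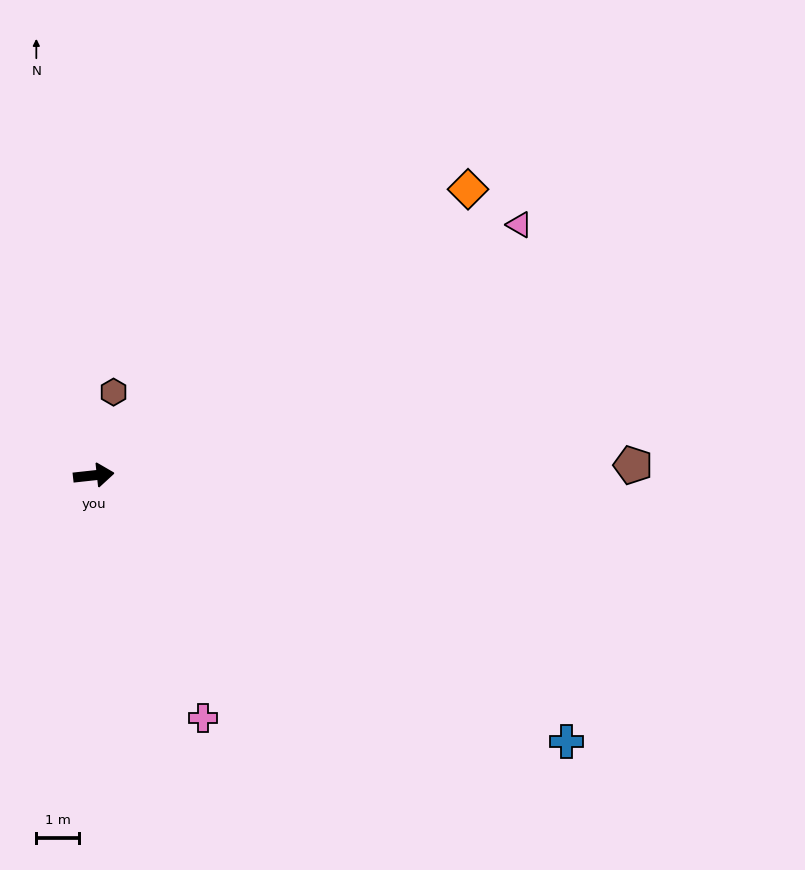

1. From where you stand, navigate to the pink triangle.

turn left 24°, forward 11.6 m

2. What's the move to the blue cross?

turn right 36°, forward 12.7 m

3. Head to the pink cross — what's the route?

turn right 72°, forward 6.2 m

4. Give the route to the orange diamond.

turn left 31°, forward 11.0 m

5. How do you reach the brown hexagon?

turn left 70°, forward 2.0 m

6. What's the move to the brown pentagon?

turn right 5°, forward 12.6 m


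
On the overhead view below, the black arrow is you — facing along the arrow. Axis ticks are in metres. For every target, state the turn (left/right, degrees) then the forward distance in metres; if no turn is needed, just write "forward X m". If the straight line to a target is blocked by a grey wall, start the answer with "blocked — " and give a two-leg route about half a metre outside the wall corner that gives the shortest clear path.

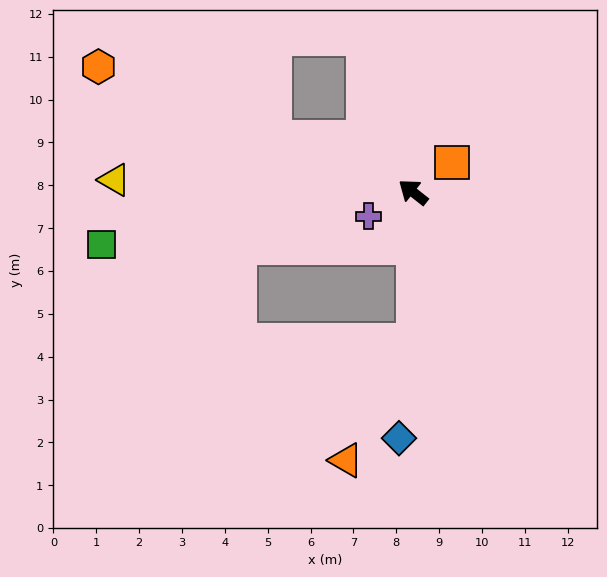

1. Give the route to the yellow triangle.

turn left 36°, forward 7.0 m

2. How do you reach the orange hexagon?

turn left 17°, forward 7.9 m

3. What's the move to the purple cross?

turn left 67°, forward 1.2 m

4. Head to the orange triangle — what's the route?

blocked — turn left 129°, forward 3.5 m, then turn right 31°, forward 3.2 m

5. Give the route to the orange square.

turn right 105°, forward 1.1 m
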